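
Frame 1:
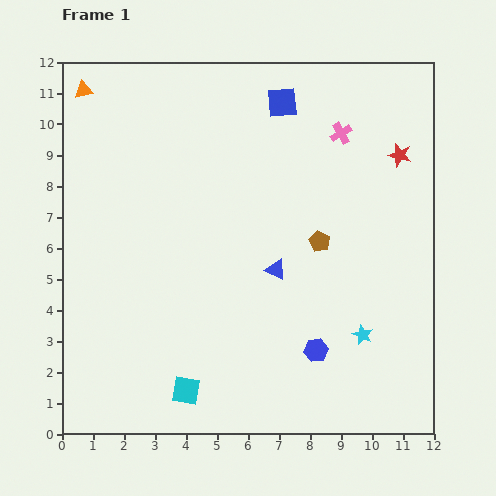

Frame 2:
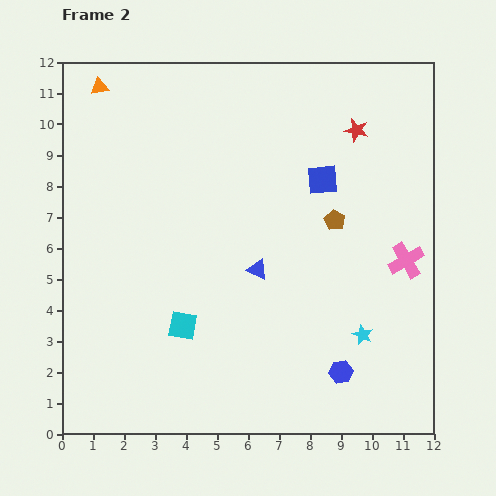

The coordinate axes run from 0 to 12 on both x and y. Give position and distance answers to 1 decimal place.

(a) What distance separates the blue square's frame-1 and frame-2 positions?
2.8

The blue square moved from (7.1, 10.7) to (8.4, 8.2), a distance of √(1.3² + 2.5²) ≈ 2.8.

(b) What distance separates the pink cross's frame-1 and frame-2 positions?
4.6

The pink cross moved from (9.0, 9.7) to (11.1, 5.6), a distance of √(2.1² + 4.1²) ≈ 4.6.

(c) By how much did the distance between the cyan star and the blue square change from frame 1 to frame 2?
-2.7

Distance in frame 1: 7.9. Distance in frame 2: 5.2.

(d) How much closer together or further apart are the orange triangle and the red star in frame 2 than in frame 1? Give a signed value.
-2.0

Distance in frame 1: 10.4. Distance in frame 2: 8.4.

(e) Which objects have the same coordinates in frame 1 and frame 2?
the cyan star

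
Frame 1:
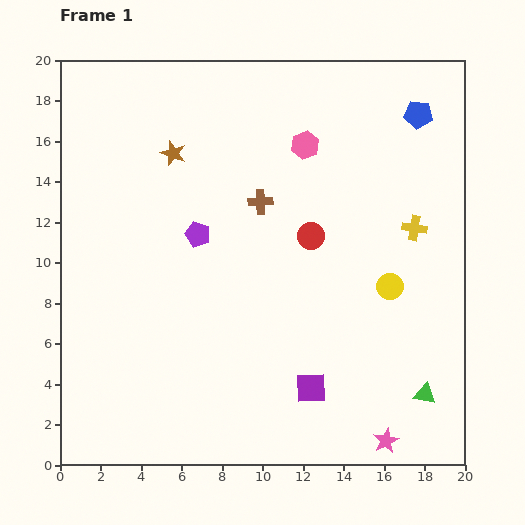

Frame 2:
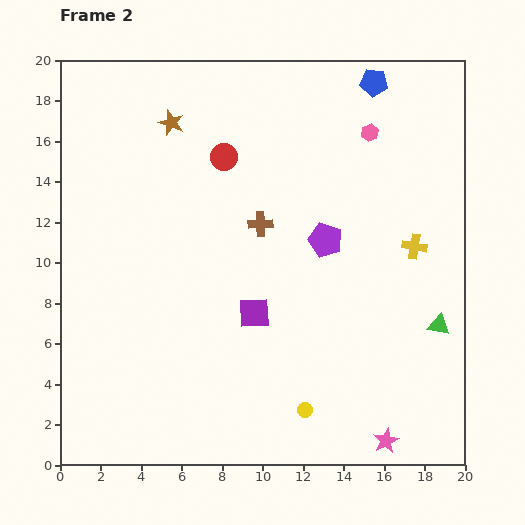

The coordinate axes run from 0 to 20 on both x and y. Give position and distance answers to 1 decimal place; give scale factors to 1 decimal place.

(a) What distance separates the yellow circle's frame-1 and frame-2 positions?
7.4

The yellow circle moved from (16.3, 8.8) to (12.1, 2.7), a distance of √(4.2² + 6.1²) ≈ 7.4.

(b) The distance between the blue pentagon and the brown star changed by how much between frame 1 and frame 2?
-2.0

Distance in frame 1: 12.2. Distance in frame 2: 10.2.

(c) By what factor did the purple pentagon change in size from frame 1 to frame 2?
1.3×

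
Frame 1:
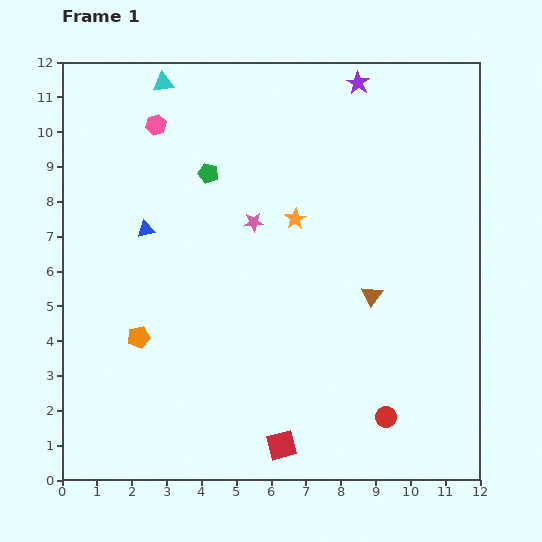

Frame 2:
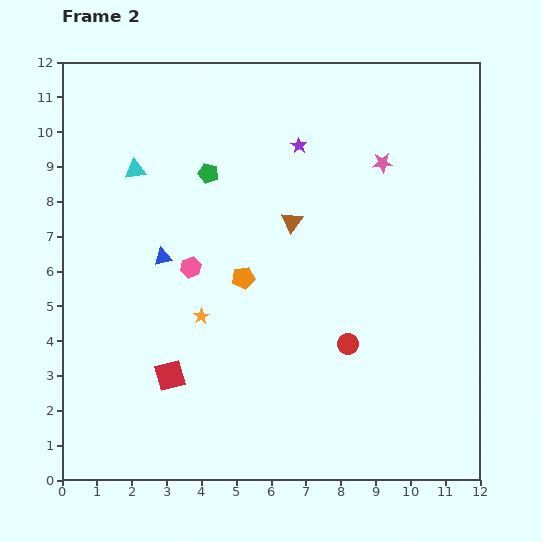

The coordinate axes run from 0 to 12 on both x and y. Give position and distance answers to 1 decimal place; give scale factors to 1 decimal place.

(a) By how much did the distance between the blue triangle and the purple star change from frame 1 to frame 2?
-2.4

Distance in frame 1: 7.4. Distance in frame 2: 5.0.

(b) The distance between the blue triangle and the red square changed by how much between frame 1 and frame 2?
-3.9

Distance in frame 1: 7.3. Distance in frame 2: 3.4.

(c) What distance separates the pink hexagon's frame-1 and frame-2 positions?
4.2

The pink hexagon moved from (2.7, 10.2) to (3.7, 6.1), a distance of √(1.0² + 4.1²) ≈ 4.2.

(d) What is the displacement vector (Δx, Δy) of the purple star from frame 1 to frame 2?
(-1.7, -1.8)

The purple star was at (8.5, 11.4) in frame 1 and (6.8, 9.6) in frame 2.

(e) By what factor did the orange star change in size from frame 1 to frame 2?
0.7×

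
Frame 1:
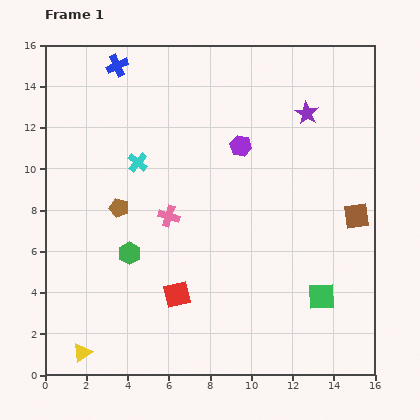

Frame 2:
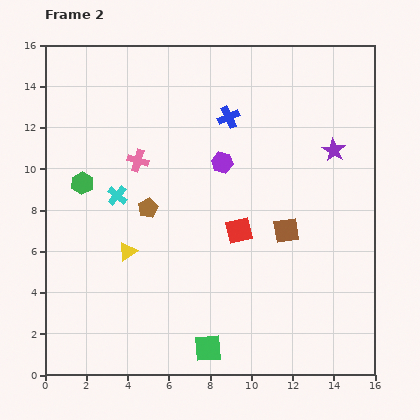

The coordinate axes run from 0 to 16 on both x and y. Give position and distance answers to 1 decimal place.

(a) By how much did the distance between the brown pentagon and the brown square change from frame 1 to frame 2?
-4.7

Distance in frame 1: 11.5. Distance in frame 2: 6.8.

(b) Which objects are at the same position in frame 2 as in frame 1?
none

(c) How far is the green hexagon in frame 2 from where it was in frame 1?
4.1

The green hexagon moved from (4.1, 5.9) to (1.8, 9.3), a distance of √(2.3² + 3.4²) ≈ 4.1.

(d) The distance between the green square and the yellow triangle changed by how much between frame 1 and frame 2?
-5.8

Distance in frame 1: 11.9. Distance in frame 2: 6.1.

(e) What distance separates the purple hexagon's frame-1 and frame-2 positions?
1.2

The purple hexagon moved from (9.5, 11.1) to (8.6, 10.3), a distance of √(0.9² + 0.8²) ≈ 1.2.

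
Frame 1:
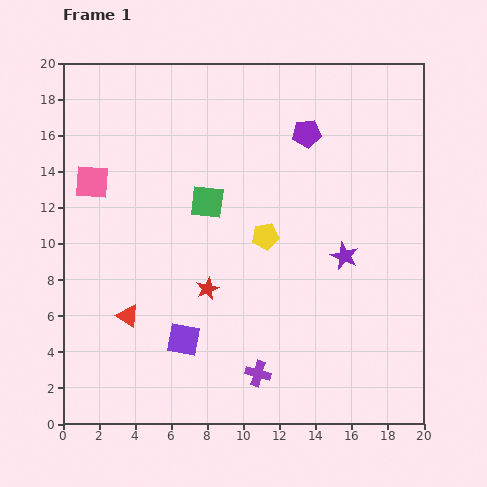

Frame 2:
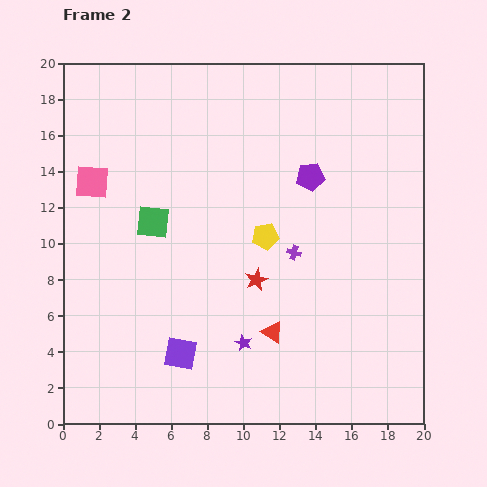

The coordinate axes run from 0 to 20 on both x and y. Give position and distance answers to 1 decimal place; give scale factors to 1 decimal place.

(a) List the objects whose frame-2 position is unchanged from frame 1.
the yellow pentagon, the pink square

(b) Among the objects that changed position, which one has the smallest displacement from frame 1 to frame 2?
the purple square

(moved 0.8)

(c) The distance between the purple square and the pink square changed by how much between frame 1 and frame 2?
+0.6

Distance in frame 1: 10.1. Distance in frame 2: 10.7.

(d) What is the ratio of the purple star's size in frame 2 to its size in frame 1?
0.6×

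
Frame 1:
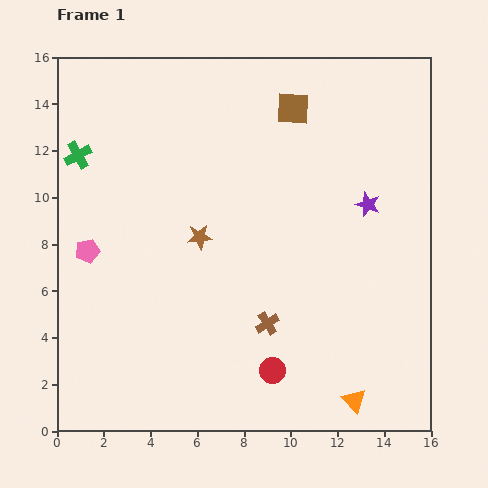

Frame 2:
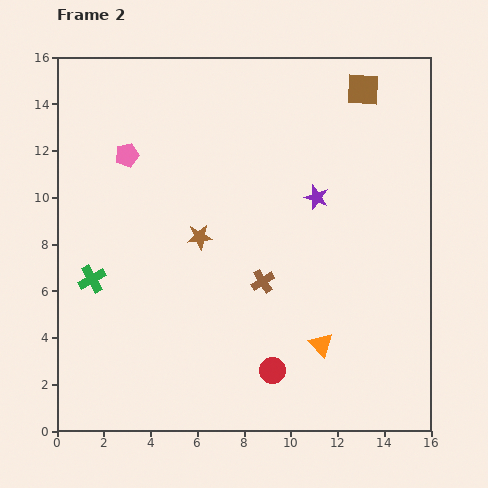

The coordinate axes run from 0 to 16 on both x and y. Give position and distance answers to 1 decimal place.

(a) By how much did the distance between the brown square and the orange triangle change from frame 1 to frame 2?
-1.8

Distance in frame 1: 12.8. Distance in frame 2: 11.0.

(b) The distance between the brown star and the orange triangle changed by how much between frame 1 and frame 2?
-2.7

Distance in frame 1: 9.6. Distance in frame 2: 6.9.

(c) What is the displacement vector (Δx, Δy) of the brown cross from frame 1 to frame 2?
(-0.2, 1.8)

The brown cross was at (9.0, 4.6) in frame 1 and (8.8, 6.4) in frame 2.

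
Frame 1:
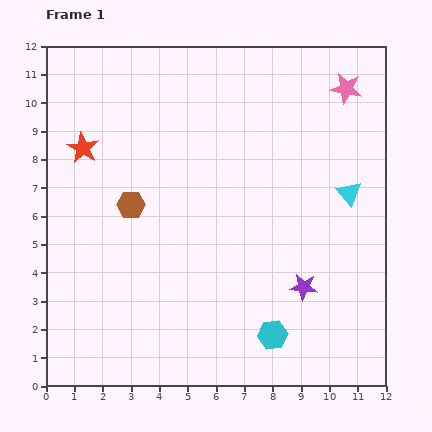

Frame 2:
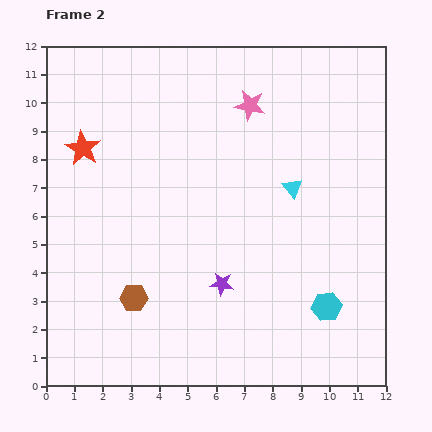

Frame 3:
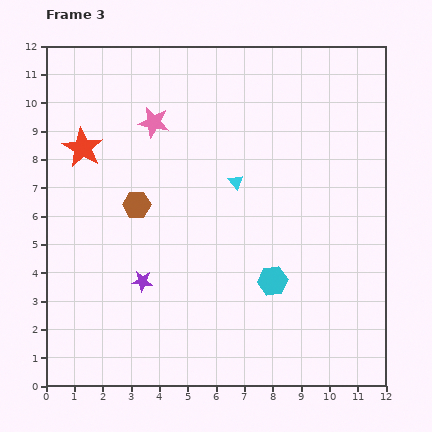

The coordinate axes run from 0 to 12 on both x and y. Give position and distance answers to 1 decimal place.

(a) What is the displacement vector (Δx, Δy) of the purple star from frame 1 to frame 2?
(-2.9, 0.1)

The purple star was at (9.1, 3.5) in frame 1 and (6.2, 3.6) in frame 2.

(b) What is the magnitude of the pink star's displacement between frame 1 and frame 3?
6.9

The pink star moved from (10.6, 10.5) to (3.8, 9.3), a distance of √(6.8² + 1.2²) ≈ 6.9.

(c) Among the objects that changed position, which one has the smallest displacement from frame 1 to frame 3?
the brown hexagon

(moved 0.2)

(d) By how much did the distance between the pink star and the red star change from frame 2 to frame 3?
-3.4

Distance in frame 2: 6.1. Distance in frame 3: 2.7.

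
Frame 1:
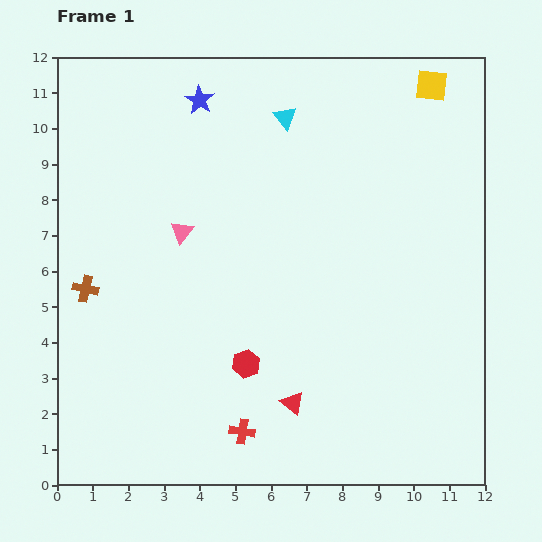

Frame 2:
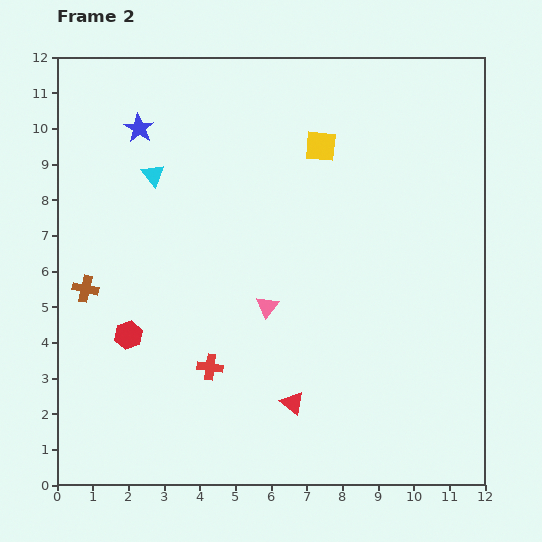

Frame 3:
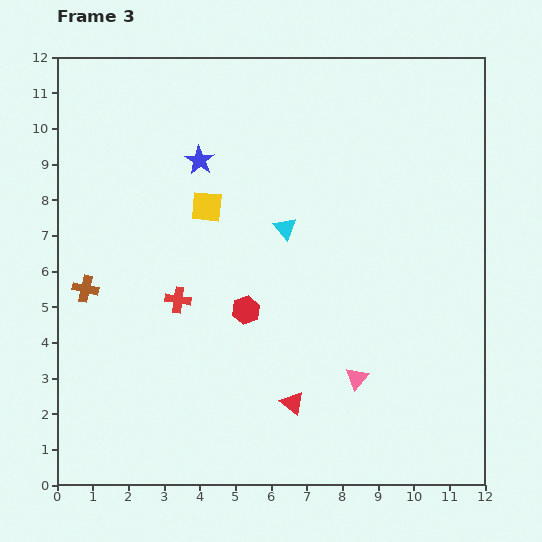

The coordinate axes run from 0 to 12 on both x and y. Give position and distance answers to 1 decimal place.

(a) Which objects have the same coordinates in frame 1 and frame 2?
the brown cross, the red triangle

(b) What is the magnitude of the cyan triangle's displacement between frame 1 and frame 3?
3.1

The cyan triangle moved from (6.4, 10.3) to (6.4, 7.2), a distance of √(0.0² + 3.1²) ≈ 3.1.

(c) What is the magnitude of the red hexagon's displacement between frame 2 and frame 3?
3.4

The red hexagon moved from (2.0, 4.2) to (5.3, 4.9), a distance of √(3.3² + 0.7²) ≈ 3.4.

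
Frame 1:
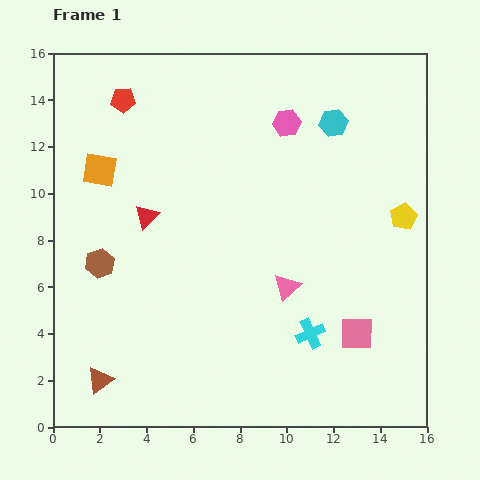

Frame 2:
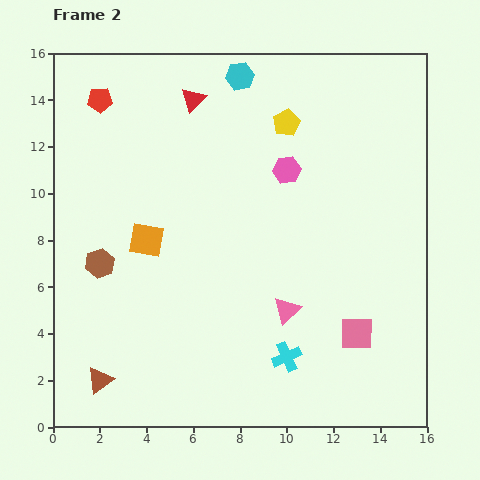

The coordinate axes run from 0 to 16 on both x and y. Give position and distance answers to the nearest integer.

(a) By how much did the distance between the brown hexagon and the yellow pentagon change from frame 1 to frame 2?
-3

Distance in frame 1: 13. Distance in frame 2: 10.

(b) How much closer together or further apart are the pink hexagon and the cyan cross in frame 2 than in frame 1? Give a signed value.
-1

Distance in frame 1: 9. Distance in frame 2: 8.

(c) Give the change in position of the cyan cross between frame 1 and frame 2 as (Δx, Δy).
(-1, -1)

The cyan cross was at (11, 4) in frame 1 and (10, 3) in frame 2.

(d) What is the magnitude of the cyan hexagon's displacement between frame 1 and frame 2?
4

The cyan hexagon moved from (12, 13) to (8, 15), a distance of √(4² + 2²) ≈ 4.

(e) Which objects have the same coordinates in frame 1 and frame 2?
the brown hexagon, the pink square, the brown triangle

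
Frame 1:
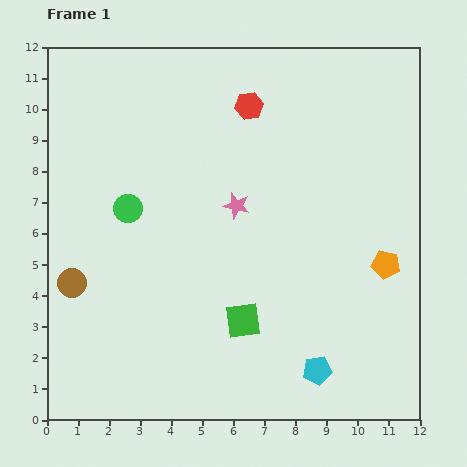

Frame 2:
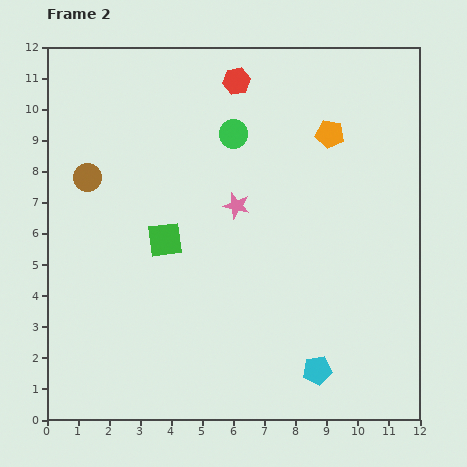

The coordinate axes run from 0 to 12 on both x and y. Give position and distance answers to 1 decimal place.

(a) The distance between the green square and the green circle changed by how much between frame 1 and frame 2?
-1.2

Distance in frame 1: 5.2. Distance in frame 2: 4.0.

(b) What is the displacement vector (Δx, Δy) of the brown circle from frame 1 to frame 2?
(0.5, 3.4)

The brown circle was at (0.8, 4.4) in frame 1 and (1.3, 7.8) in frame 2.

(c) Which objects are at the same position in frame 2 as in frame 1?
the pink star, the cyan pentagon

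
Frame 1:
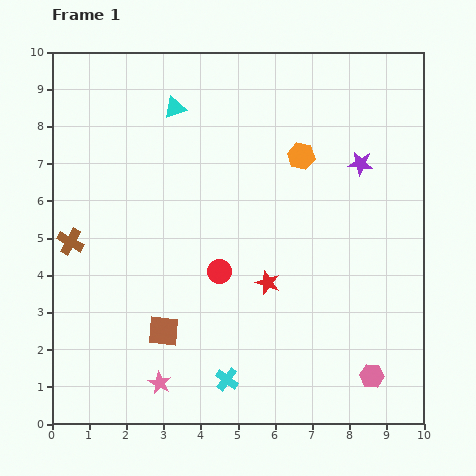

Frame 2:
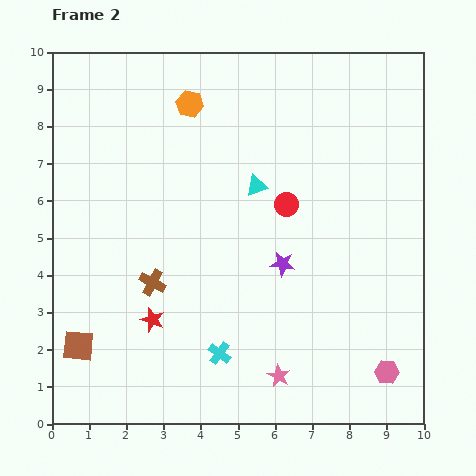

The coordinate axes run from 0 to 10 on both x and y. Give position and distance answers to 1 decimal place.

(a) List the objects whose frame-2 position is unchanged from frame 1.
none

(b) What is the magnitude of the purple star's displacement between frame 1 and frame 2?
3.4

The purple star moved from (8.3, 7.0) to (6.2, 4.3), a distance of √(2.1² + 2.7²) ≈ 3.4.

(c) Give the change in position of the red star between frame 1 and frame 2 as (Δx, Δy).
(-3.1, -1.0)

The red star was at (5.8, 3.8) in frame 1 and (2.7, 2.8) in frame 2.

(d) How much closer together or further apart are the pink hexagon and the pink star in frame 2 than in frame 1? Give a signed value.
-2.8

Distance in frame 1: 5.7. Distance in frame 2: 2.9.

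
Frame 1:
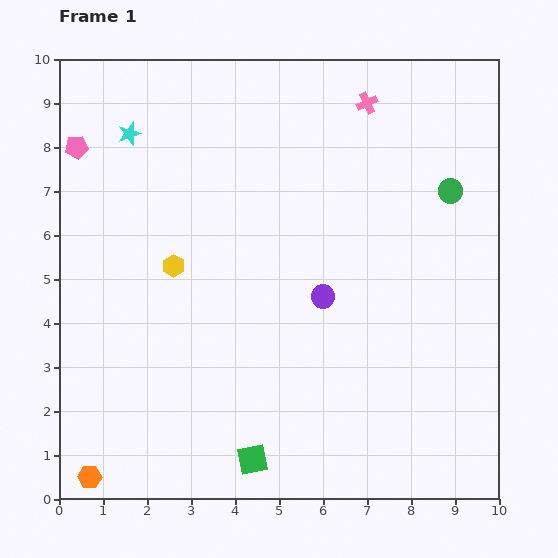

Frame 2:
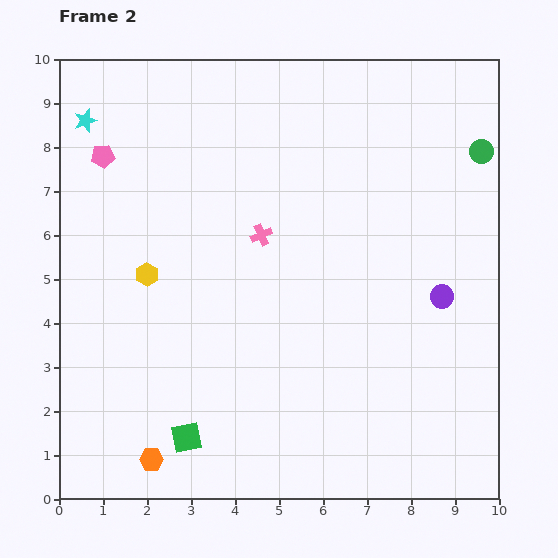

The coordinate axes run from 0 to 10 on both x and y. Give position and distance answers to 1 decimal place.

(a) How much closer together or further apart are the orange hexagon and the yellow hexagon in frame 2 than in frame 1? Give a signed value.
-1.0

Distance in frame 1: 5.2. Distance in frame 2: 4.2.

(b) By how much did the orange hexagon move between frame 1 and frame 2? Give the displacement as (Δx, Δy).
(1.4, 0.4)

The orange hexagon was at (0.7, 0.5) in frame 1 and (2.1, 0.9) in frame 2.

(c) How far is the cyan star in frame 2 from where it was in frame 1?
1.0

The cyan star moved from (1.6, 8.3) to (0.6, 8.6), a distance of √(1.0² + 0.3²) ≈ 1.0.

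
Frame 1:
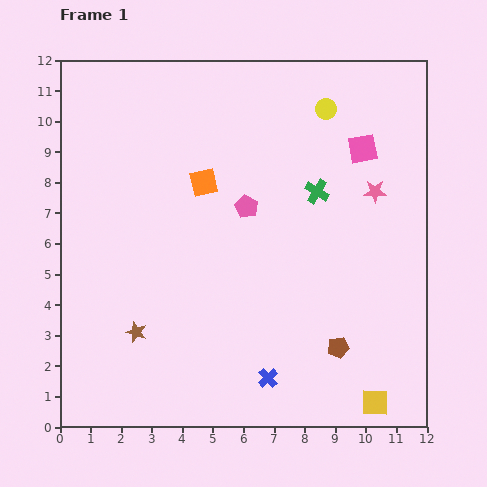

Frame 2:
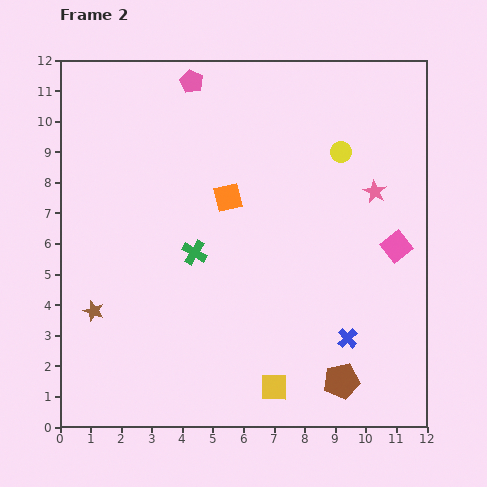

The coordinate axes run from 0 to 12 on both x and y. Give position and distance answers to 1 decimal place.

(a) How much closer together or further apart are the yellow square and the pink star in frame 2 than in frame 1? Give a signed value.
+0.3

Distance in frame 1: 6.9. Distance in frame 2: 7.2.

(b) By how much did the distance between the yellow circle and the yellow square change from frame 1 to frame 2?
-1.7

Distance in frame 1: 9.7. Distance in frame 2: 8.0.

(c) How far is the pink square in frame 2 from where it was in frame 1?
3.4

The pink square moved from (9.9, 9.1) to (11.0, 5.9), a distance of √(1.1² + 3.2²) ≈ 3.4.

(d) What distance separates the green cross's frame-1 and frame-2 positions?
4.5

The green cross moved from (8.4, 7.7) to (4.4, 5.7), a distance of √(4.0² + 2.0²) ≈ 4.5.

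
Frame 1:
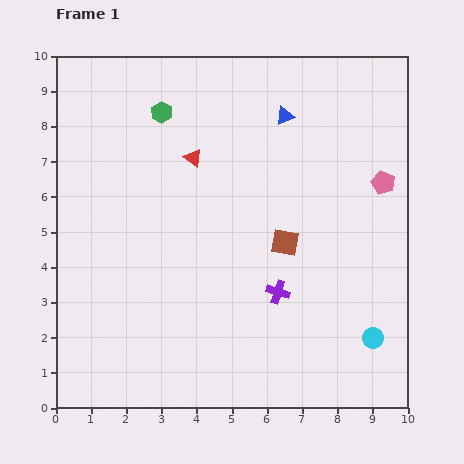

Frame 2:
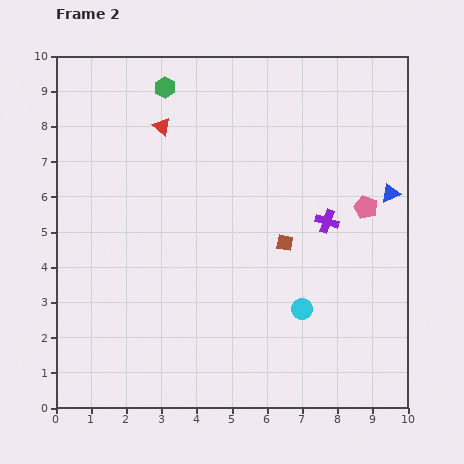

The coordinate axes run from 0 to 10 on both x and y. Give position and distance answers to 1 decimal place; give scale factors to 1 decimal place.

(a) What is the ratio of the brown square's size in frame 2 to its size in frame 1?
0.6×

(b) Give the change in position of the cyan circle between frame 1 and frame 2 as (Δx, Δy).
(-2.0, 0.8)

The cyan circle was at (9.0, 2.0) in frame 1 and (7.0, 2.8) in frame 2.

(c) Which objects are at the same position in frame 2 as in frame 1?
the brown square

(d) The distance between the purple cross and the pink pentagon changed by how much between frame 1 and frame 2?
-3.1

Distance in frame 1: 4.3. Distance in frame 2: 1.2.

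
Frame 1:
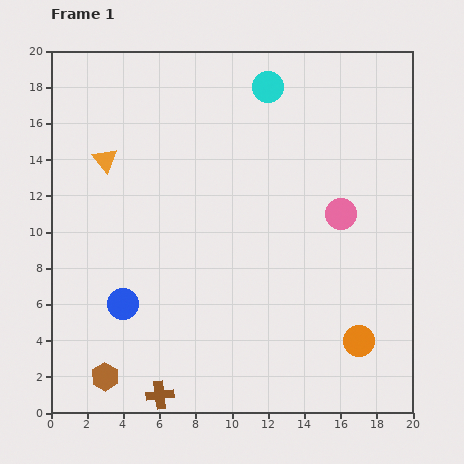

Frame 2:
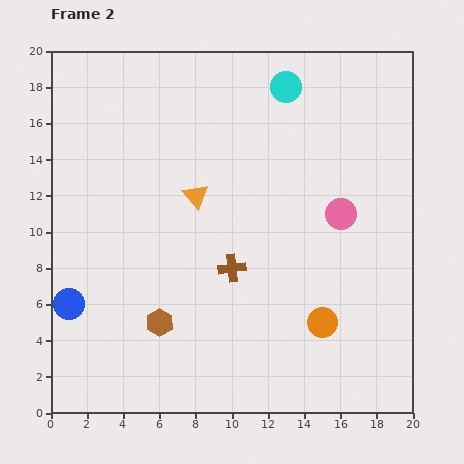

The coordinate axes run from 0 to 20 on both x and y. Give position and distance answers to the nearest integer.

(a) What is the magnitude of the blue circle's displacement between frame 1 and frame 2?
3

The blue circle moved from (4, 6) to (1, 6), a distance of √(3² + 0²) ≈ 3.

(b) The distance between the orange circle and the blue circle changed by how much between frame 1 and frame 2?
+1

Distance in frame 1: 13. Distance in frame 2: 14.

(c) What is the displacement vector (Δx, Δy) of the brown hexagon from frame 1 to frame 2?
(3, 3)

The brown hexagon was at (3, 2) in frame 1 and (6, 5) in frame 2.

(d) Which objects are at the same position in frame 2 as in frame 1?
the pink circle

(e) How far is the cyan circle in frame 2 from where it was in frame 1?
1

The cyan circle moved from (12, 18) to (13, 18), a distance of √(1² + 0²) ≈ 1.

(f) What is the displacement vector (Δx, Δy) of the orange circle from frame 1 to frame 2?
(-2, 1)

The orange circle was at (17, 4) in frame 1 and (15, 5) in frame 2.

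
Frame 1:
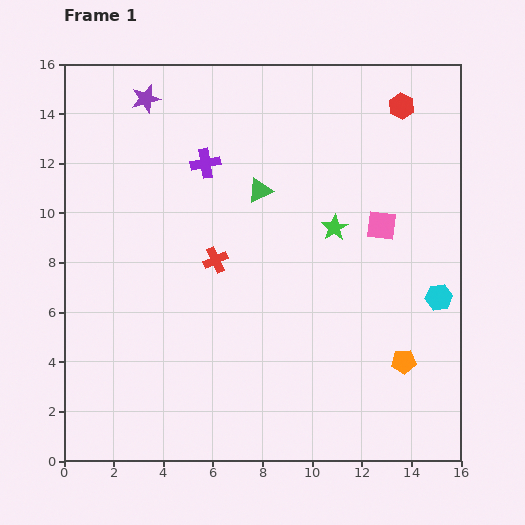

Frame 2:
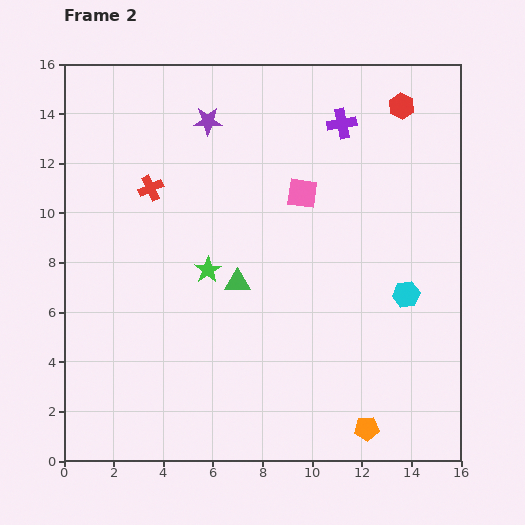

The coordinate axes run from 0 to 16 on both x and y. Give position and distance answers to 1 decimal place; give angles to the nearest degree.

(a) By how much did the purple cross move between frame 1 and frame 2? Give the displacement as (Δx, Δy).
(5.5, 1.6)

The purple cross was at (5.7, 12.0) in frame 1 and (11.2, 13.6) in frame 2.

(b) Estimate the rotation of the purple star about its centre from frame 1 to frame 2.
15° clockwise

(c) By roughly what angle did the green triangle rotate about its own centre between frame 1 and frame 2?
26° clockwise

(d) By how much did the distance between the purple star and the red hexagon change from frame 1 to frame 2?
-2.5

Distance in frame 1: 10.3. Distance in frame 2: 7.8.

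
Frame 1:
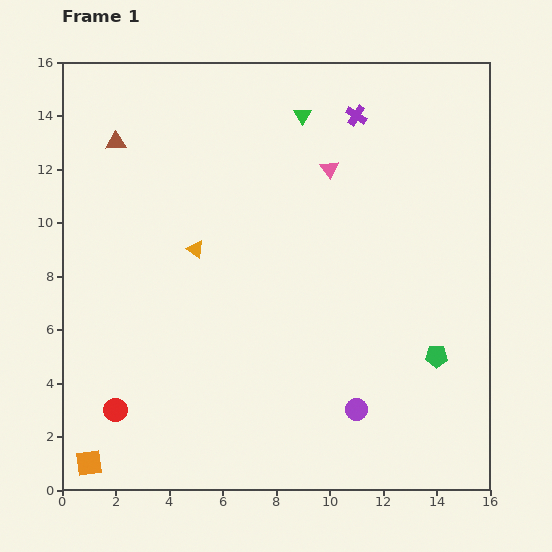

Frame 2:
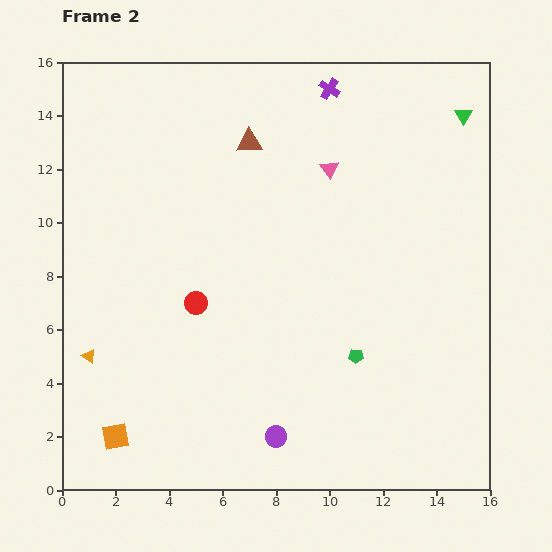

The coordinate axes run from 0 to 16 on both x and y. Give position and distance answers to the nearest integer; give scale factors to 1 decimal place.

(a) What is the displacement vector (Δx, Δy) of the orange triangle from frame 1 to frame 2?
(-4, -4)

The orange triangle was at (5, 9) in frame 1 and (1, 5) in frame 2.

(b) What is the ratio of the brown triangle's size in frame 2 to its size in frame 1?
1.3×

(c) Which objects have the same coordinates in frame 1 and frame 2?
the pink triangle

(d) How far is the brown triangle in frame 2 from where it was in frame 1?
5

The brown triangle moved from (2, 13) to (7, 13), a distance of √(5² + 0²) ≈ 5.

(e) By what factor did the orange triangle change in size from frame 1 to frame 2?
0.8×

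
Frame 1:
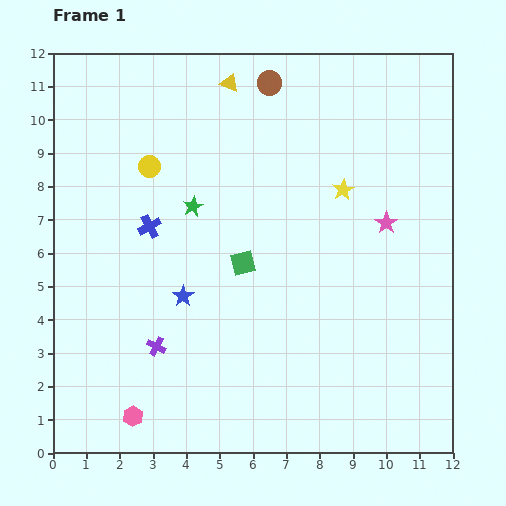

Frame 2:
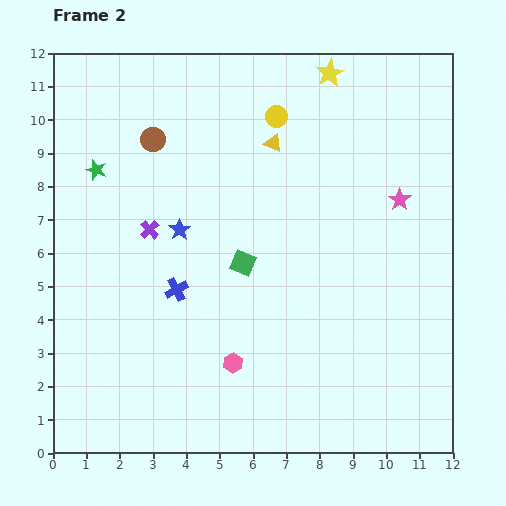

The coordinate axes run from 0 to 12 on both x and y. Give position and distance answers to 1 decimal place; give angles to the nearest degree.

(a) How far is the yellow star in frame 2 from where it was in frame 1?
3.5

The yellow star moved from (8.7, 7.9) to (8.3, 11.4), a distance of √(0.4² + 3.5²) ≈ 3.5.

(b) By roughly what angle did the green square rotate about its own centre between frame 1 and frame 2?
35° clockwise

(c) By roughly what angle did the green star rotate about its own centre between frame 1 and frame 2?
28° counter-clockwise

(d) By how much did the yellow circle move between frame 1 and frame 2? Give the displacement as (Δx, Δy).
(3.8, 1.5)

The yellow circle was at (2.9, 8.6) in frame 1 and (6.7, 10.1) in frame 2.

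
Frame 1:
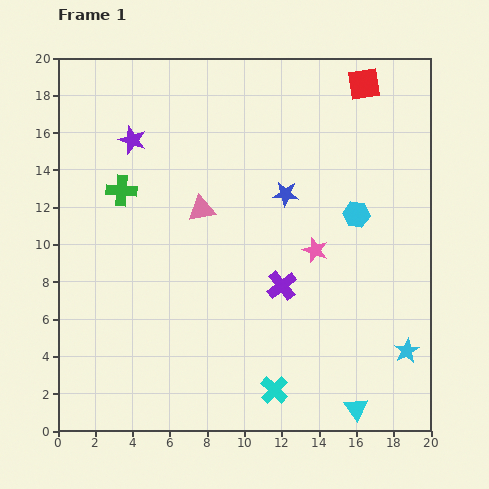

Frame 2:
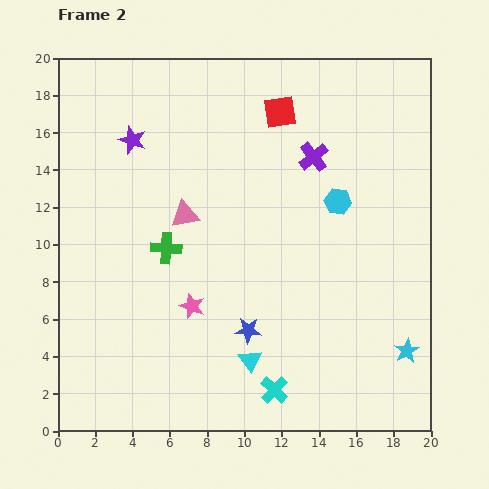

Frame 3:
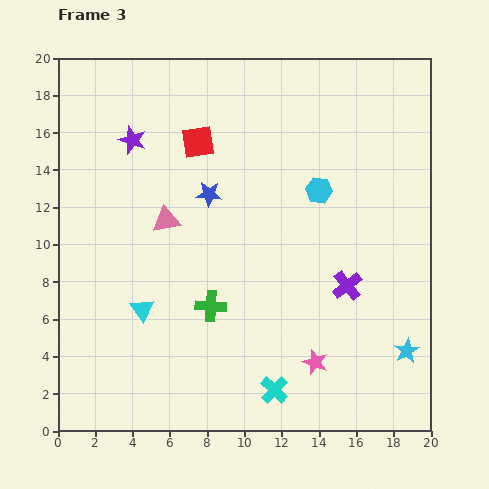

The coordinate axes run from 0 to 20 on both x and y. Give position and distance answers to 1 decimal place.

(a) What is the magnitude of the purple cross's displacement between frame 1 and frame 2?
7.1

The purple cross moved from (12.0, 7.8) to (13.7, 14.7), a distance of √(1.7² + 6.9²) ≈ 7.1.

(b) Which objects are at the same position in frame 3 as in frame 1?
the purple star, the cyan cross, the cyan star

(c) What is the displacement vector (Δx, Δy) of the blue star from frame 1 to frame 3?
(-4.1, 0.0)

The blue star was at (12.2, 12.7) in frame 1 and (8.1, 12.7) in frame 3.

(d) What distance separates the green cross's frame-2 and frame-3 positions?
3.9

The green cross moved from (5.8, 9.8) to (8.2, 6.7), a distance of √(2.4² + 3.1²) ≈ 3.9.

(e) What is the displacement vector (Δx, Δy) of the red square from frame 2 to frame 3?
(-4.4, -1.6)

The red square was at (11.9, 17.1) in frame 2 and (7.5, 15.5) in frame 3.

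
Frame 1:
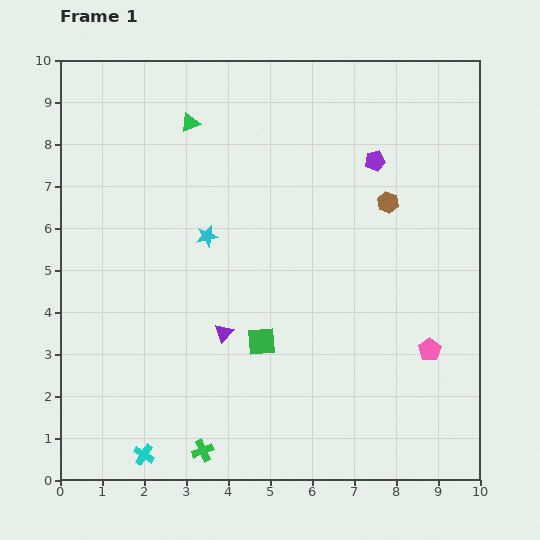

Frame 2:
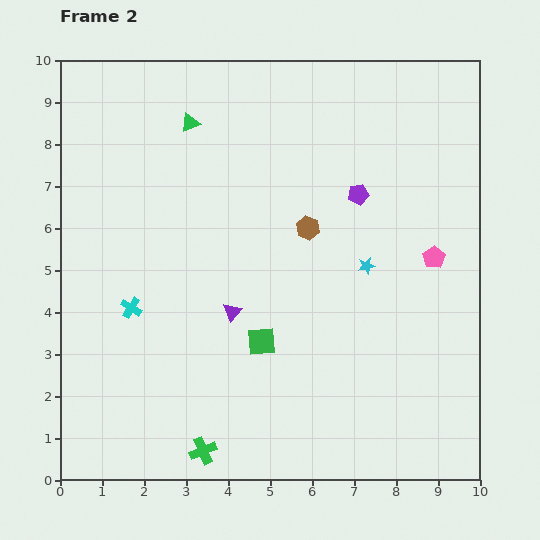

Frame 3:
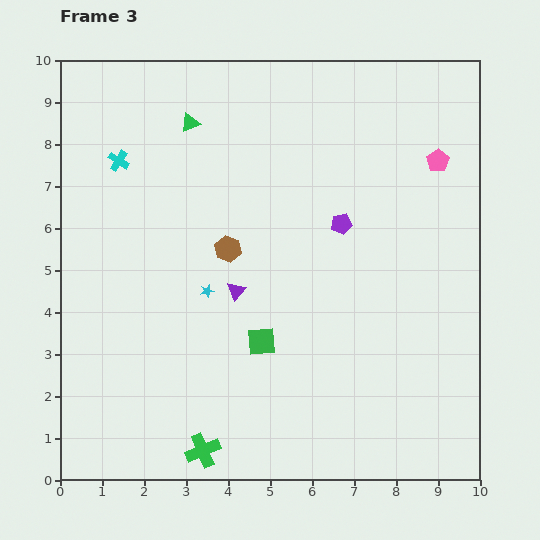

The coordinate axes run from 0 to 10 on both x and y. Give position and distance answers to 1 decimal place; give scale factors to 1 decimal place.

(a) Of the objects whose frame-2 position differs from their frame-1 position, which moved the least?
the purple triangle

(moved 0.5)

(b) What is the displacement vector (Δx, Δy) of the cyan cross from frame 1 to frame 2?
(-0.3, 3.5)

The cyan cross was at (2.0, 0.6) in frame 1 and (1.7, 4.1) in frame 2.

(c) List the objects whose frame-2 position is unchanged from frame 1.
the green square, the green cross, the green triangle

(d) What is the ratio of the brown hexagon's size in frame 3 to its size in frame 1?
1.3×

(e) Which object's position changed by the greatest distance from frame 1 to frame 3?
the cyan cross

(moved 7.0; next 4.5)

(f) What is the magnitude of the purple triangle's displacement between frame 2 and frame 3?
0.5

The purple triangle moved from (4.1, 4.0) to (4.2, 4.5), a distance of √(0.1² + 0.5²) ≈ 0.5.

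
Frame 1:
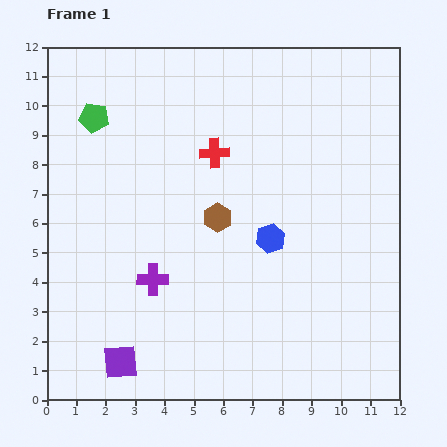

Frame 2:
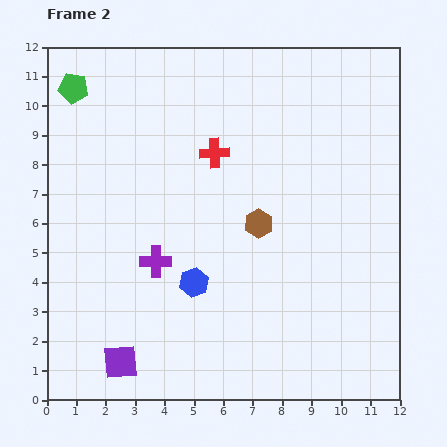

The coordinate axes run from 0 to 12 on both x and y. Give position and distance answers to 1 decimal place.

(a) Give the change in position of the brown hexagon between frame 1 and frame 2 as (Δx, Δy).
(1.4, -0.2)

The brown hexagon was at (5.8, 6.2) in frame 1 and (7.2, 6.0) in frame 2.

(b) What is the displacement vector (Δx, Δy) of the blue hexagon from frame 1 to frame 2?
(-2.6, -1.5)

The blue hexagon was at (7.6, 5.5) in frame 1 and (5.0, 4.0) in frame 2.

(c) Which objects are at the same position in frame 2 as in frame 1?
the red cross, the purple square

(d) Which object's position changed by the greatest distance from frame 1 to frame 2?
the blue hexagon

(moved 3.0; next 1.4)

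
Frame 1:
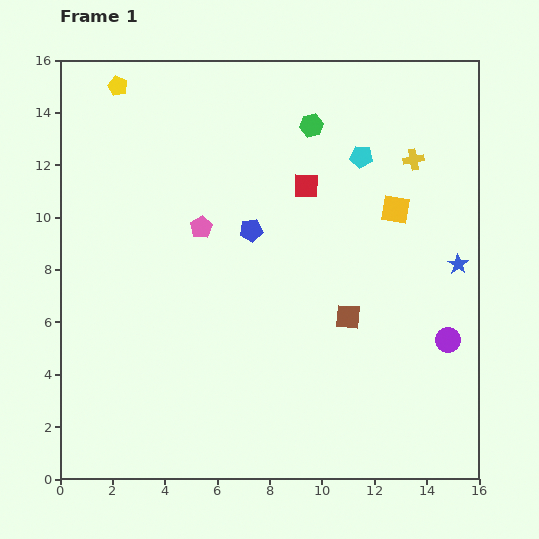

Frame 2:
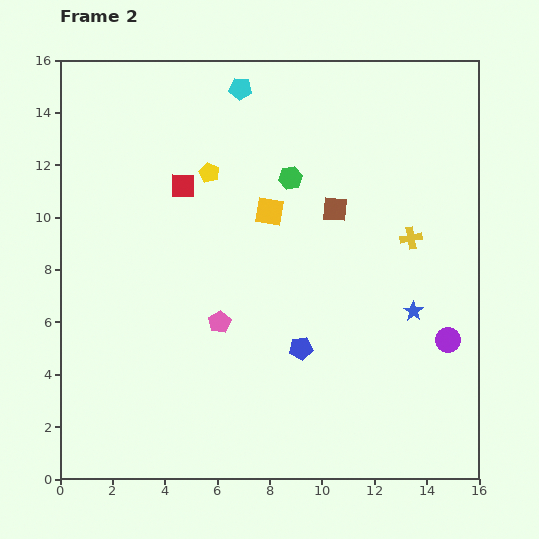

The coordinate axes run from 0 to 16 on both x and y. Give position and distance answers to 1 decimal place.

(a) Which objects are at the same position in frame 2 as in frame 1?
the purple circle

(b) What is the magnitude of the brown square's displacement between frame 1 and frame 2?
4.1

The brown square moved from (11.0, 6.2) to (10.5, 10.3), a distance of √(0.5² + 4.1²) ≈ 4.1.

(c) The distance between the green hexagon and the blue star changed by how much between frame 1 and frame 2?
-0.8

Distance in frame 1: 7.7. Distance in frame 2: 6.9.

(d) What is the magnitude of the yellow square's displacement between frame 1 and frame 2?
4.8

The yellow square moved from (12.8, 10.3) to (8.0, 10.2), a distance of √(4.8² + 0.1²) ≈ 4.8.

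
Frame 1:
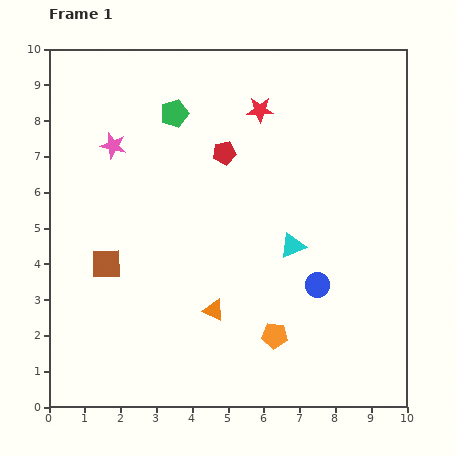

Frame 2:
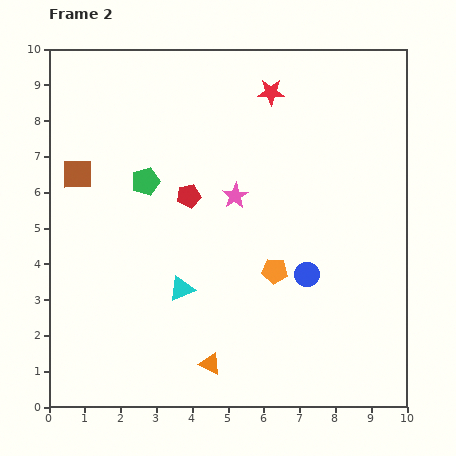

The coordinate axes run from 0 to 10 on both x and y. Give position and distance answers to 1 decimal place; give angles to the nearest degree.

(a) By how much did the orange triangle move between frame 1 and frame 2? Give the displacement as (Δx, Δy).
(-0.1, -1.5)

The orange triangle was at (4.6, 2.7) in frame 1 and (4.5, 1.2) in frame 2.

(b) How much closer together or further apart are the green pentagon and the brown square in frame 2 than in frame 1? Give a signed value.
-2.7

Distance in frame 1: 4.6. Distance in frame 2: 1.9.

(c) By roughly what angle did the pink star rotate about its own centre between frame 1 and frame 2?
26° clockwise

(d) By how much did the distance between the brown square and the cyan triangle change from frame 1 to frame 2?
-0.9

Distance in frame 1: 5.2. Distance in frame 2: 4.3.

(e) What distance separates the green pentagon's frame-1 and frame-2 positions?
2.1

The green pentagon moved from (3.5, 8.2) to (2.7, 6.3), a distance of √(0.8² + 1.9²) ≈ 2.1.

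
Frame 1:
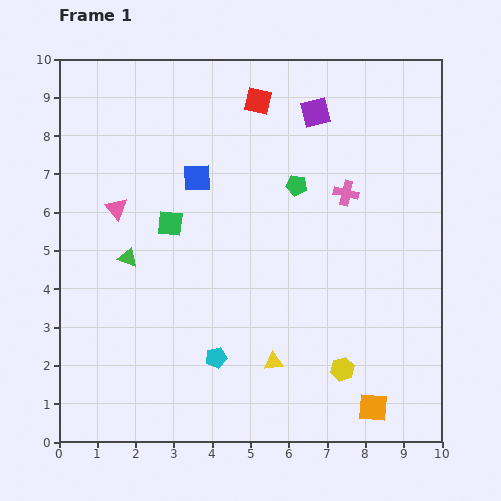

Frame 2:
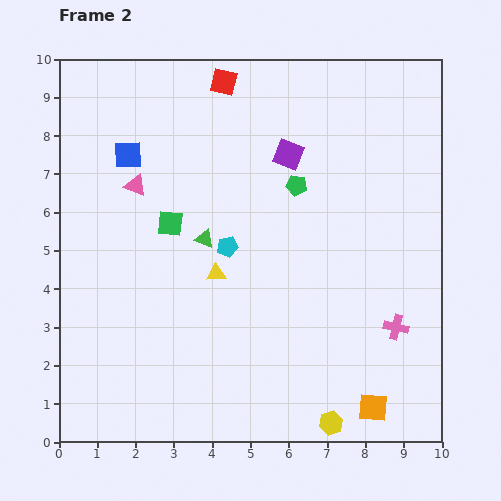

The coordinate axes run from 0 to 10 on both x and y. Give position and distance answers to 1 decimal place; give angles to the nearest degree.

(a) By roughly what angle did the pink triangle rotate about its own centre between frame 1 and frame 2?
28° counter-clockwise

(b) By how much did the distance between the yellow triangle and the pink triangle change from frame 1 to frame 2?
-2.6

Distance in frame 1: 5.7. Distance in frame 2: 3.1.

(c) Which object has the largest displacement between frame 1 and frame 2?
the pink cross

(moved 3.7; next 2.9)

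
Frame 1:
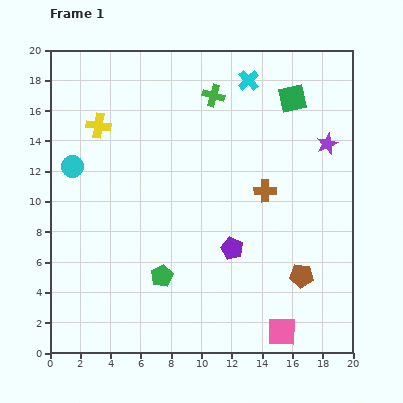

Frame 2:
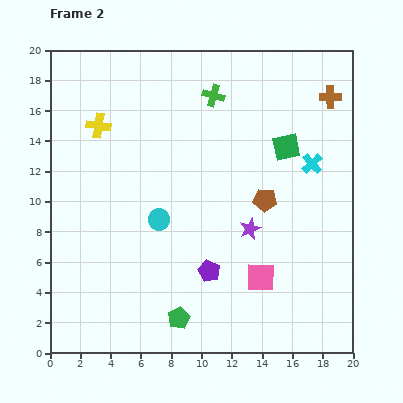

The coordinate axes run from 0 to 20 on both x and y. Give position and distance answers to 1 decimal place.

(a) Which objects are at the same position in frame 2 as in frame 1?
the yellow cross, the green cross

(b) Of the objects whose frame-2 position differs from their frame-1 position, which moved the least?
the purple pentagon

(moved 2.1)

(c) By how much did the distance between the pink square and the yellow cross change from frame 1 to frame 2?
-3.6

Distance in frame 1: 18.2. Distance in frame 2: 14.6.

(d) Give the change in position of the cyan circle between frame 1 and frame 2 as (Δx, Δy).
(5.7, -3.5)

The cyan circle was at (1.5, 12.3) in frame 1 and (7.2, 8.8) in frame 2.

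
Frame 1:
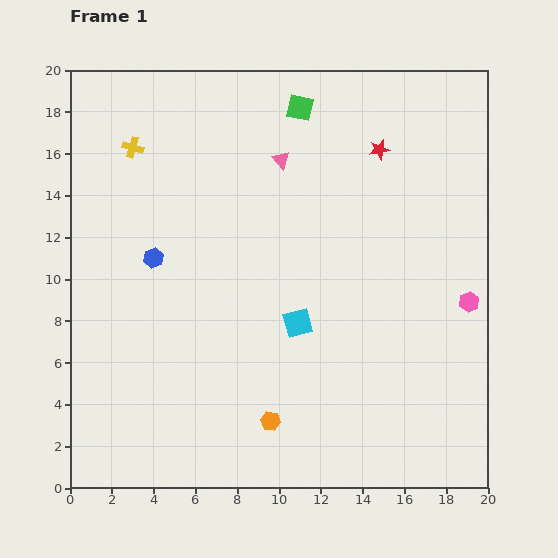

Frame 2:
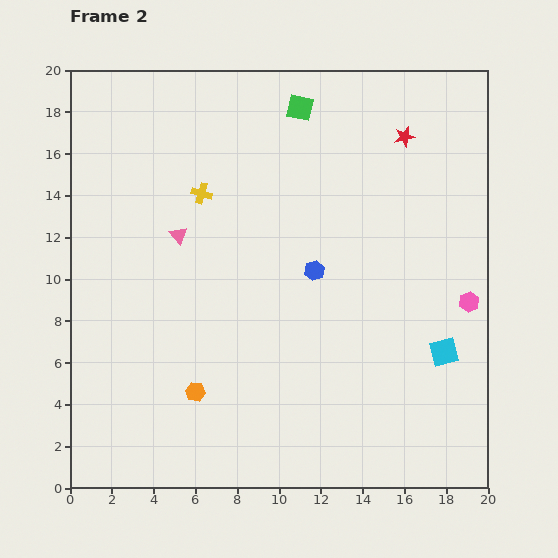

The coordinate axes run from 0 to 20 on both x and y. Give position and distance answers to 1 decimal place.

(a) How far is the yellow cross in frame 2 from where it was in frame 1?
4.0

The yellow cross moved from (3.0, 16.3) to (6.3, 14.1), a distance of √(3.3² + 2.2²) ≈ 4.0.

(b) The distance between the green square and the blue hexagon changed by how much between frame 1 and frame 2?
-2.2

Distance in frame 1: 10.0. Distance in frame 2: 7.8.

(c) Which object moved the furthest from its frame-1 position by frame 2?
the blue hexagon

(moved 7.7; next 7.1)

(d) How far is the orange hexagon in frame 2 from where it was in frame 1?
3.9

The orange hexagon moved from (9.6, 3.2) to (6.0, 4.6), a distance of √(3.6² + 1.4²) ≈ 3.9.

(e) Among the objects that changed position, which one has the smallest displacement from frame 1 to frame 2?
the red star

(moved 1.3)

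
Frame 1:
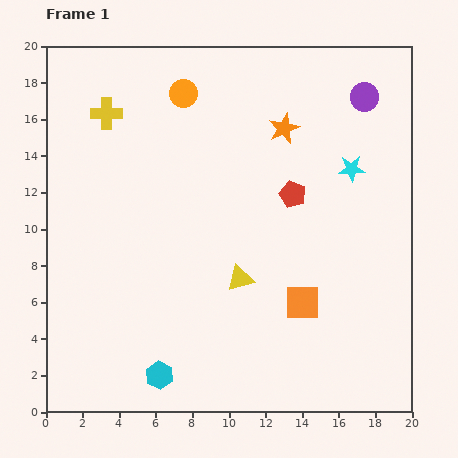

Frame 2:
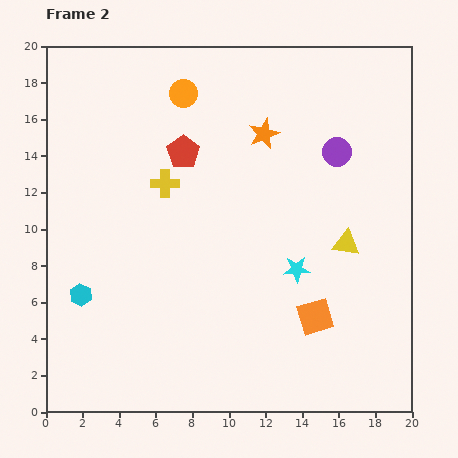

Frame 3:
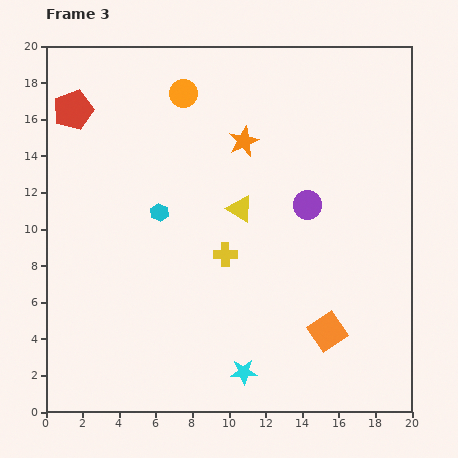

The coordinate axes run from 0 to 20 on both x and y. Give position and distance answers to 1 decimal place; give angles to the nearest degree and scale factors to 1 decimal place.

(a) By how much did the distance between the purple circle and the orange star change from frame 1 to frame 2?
-0.6

Distance in frame 1: 4.7. Distance in frame 2: 4.1.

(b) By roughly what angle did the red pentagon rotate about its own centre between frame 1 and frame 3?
30° clockwise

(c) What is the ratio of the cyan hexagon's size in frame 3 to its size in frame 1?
0.6×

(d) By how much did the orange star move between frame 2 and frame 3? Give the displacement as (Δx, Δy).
(-1.1, -0.4)

The orange star was at (11.9, 15.2) in frame 2 and (10.8, 14.8) in frame 3.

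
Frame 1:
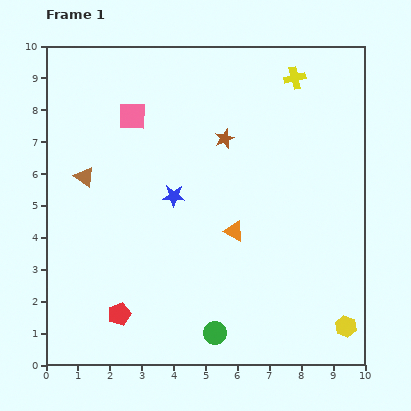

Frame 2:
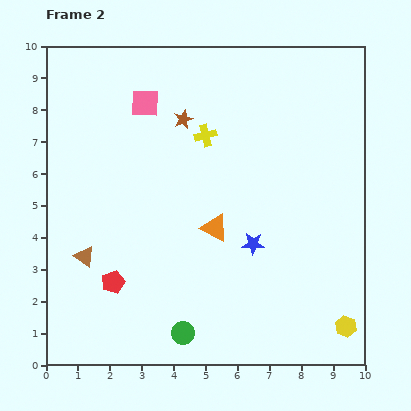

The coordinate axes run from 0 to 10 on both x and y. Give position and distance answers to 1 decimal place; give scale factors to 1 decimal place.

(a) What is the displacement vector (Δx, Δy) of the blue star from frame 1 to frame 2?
(2.5, -1.5)

The blue star was at (4.0, 5.3) in frame 1 and (6.5, 3.8) in frame 2.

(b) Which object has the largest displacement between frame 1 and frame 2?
the yellow cross

(moved 3.3; next 2.9)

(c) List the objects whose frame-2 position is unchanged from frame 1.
the yellow hexagon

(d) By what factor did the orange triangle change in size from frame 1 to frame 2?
1.4×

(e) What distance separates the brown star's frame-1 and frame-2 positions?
1.4

The brown star moved from (5.6, 7.1) to (4.3, 7.7), a distance of √(1.3² + 0.6²) ≈ 1.4.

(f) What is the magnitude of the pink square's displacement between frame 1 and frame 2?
0.6

The pink square moved from (2.7, 7.8) to (3.1, 8.2), a distance of √(0.4² + 0.4²) ≈ 0.6.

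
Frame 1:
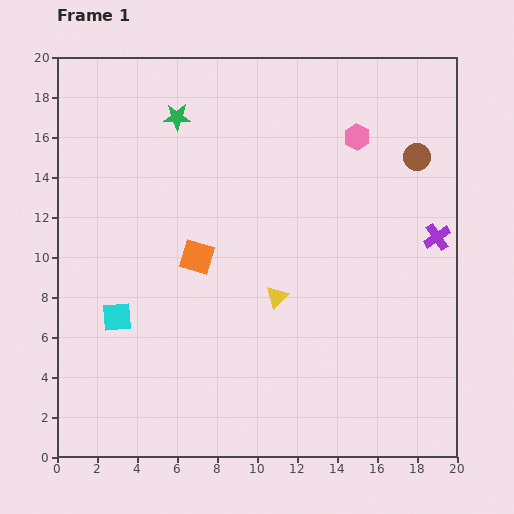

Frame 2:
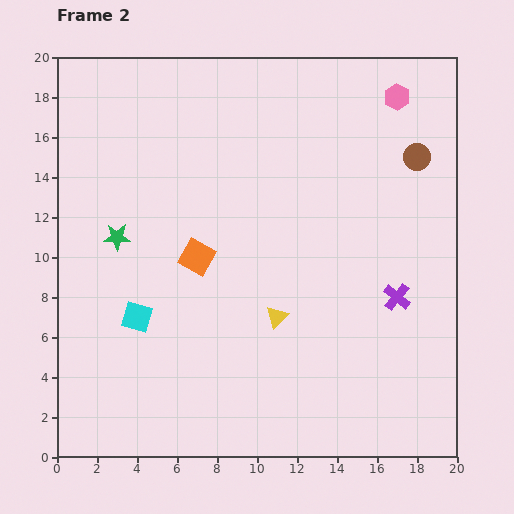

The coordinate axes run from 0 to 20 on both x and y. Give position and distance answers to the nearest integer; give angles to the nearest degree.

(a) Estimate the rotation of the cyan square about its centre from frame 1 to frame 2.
18° clockwise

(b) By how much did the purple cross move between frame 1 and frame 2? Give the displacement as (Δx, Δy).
(-2, -3)

The purple cross was at (19, 11) in frame 1 and (17, 8) in frame 2.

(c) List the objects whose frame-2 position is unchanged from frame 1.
the orange square, the brown circle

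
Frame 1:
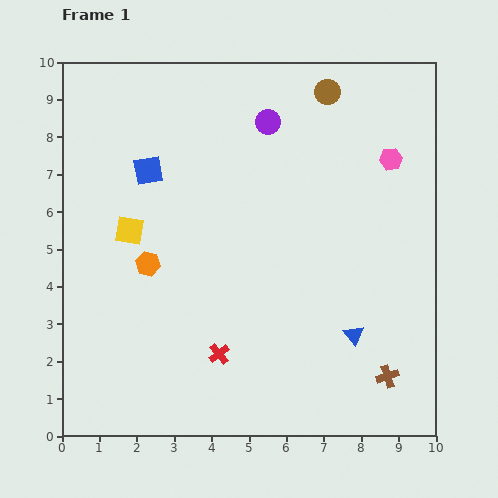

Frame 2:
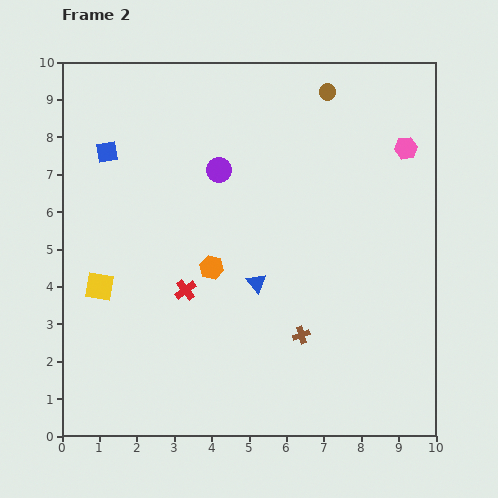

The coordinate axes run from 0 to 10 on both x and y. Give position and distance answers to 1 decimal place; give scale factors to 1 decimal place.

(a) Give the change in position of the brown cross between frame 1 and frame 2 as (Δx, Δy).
(-2.3, 1.1)

The brown cross was at (8.7, 1.6) in frame 1 and (6.4, 2.7) in frame 2.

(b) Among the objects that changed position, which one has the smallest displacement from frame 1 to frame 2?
the pink hexagon

(moved 0.5)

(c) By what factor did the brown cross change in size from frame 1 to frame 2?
0.8×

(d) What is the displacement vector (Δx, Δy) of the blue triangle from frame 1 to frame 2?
(-2.6, 1.4)

The blue triangle was at (7.8, 2.7) in frame 1 and (5.2, 4.1) in frame 2.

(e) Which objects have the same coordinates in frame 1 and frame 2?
the brown circle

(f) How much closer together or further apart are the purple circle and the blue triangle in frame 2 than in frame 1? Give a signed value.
-2.9

Distance in frame 1: 6.1. Distance in frame 2: 3.2.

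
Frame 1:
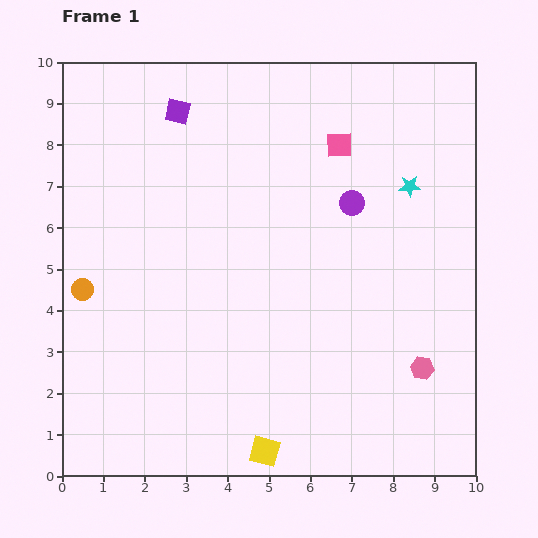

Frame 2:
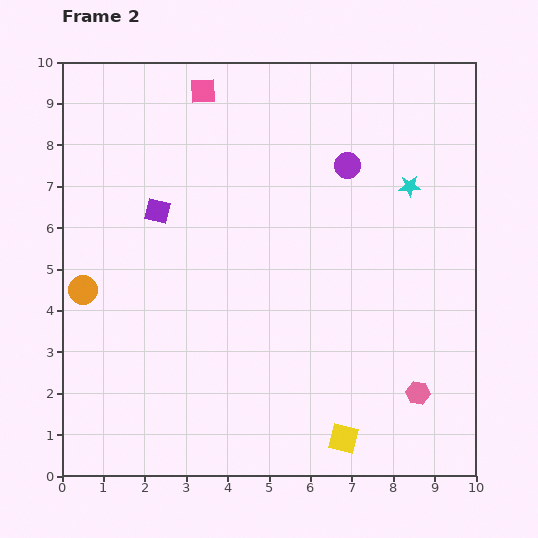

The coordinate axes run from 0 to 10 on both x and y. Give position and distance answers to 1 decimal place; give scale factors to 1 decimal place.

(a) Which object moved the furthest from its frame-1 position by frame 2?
the pink square

(moved 3.5; next 2.5)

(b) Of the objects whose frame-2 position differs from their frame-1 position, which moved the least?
the pink hexagon

(moved 0.6)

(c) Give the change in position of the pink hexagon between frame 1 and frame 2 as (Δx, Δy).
(-0.1, -0.6)

The pink hexagon was at (8.7, 2.6) in frame 1 and (8.6, 2.0) in frame 2.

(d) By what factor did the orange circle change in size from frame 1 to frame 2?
1.3×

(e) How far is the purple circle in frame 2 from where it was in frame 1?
0.9

The purple circle moved from (7.0, 6.6) to (6.9, 7.5), a distance of √(0.1² + 0.9²) ≈ 0.9.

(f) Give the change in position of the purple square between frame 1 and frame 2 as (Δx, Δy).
(-0.5, -2.4)

The purple square was at (2.8, 8.8) in frame 1 and (2.3, 6.4) in frame 2.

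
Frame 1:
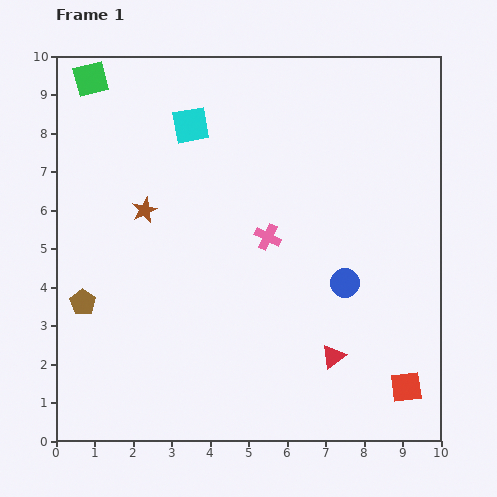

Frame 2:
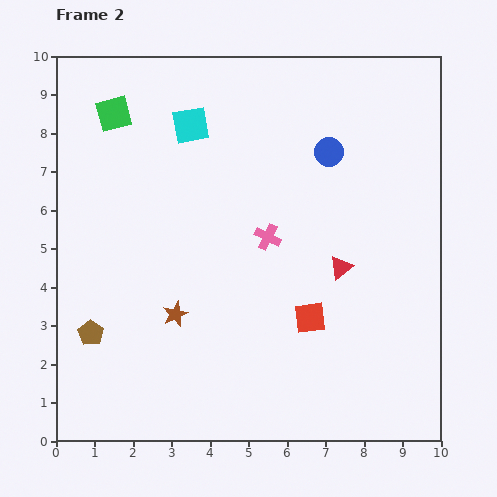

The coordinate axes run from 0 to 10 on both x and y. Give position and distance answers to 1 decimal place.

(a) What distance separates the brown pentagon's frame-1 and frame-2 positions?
0.8

The brown pentagon moved from (0.7, 3.6) to (0.9, 2.8), a distance of √(0.2² + 0.8²) ≈ 0.8.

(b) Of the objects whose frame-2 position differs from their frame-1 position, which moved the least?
the brown pentagon

(moved 0.8)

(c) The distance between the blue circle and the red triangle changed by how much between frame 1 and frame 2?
+1.1

Distance in frame 1: 1.9. Distance in frame 2: 3.0.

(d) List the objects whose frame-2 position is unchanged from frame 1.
the cyan square, the pink cross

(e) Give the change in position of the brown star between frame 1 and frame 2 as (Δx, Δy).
(0.8, -2.7)

The brown star was at (2.3, 6.0) in frame 1 and (3.1, 3.3) in frame 2.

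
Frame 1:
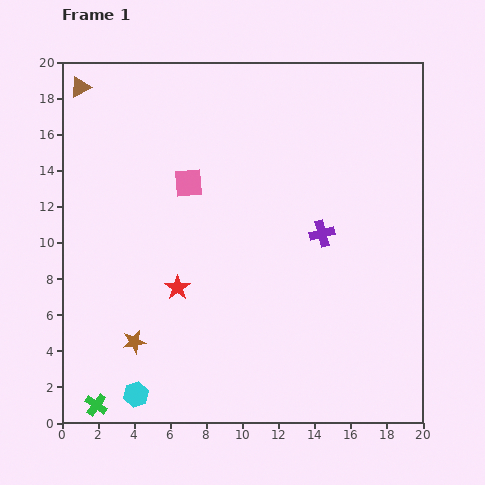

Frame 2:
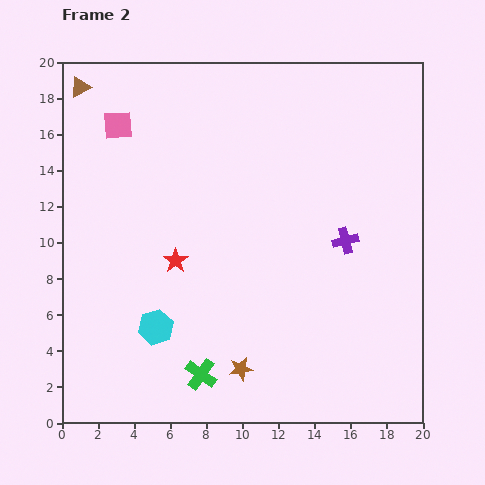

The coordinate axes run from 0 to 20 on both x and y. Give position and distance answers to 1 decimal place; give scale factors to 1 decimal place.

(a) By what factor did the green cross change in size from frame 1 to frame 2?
1.4×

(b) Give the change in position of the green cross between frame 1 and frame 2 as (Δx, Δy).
(5.8, 1.7)

The green cross was at (1.9, 1.0) in frame 1 and (7.7, 2.7) in frame 2.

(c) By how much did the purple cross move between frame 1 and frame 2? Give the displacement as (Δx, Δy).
(1.3, -0.4)

The purple cross was at (14.4, 10.5) in frame 1 and (15.7, 10.1) in frame 2.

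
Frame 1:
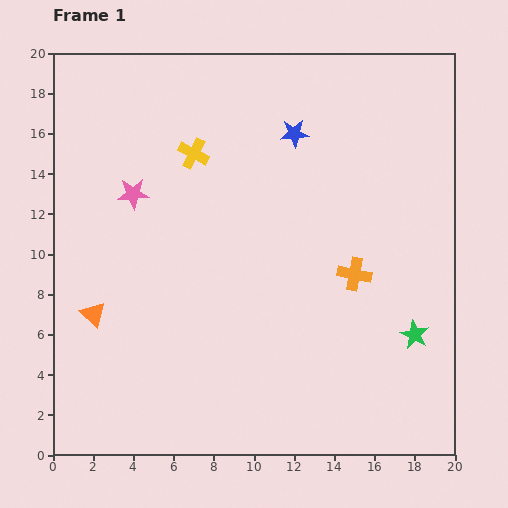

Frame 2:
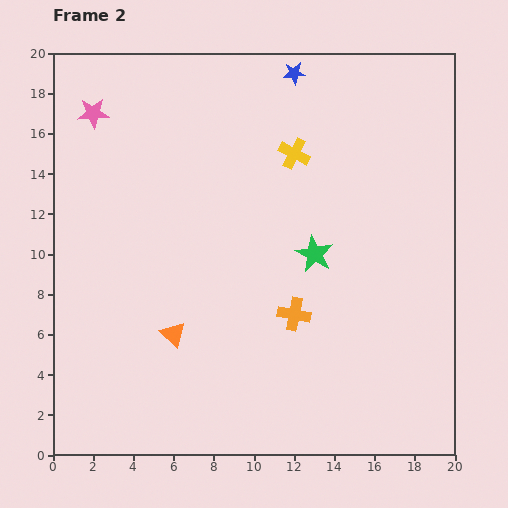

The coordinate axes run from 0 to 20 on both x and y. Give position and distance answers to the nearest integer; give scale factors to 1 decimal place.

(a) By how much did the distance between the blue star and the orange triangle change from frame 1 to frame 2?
+1

Distance in frame 1: 13. Distance in frame 2: 14.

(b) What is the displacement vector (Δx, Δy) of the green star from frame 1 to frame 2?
(-5, 4)

The green star was at (18, 6) in frame 1 and (13, 10) in frame 2.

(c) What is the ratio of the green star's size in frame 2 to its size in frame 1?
1.3×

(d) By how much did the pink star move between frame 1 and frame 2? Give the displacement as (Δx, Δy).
(-2, 4)

The pink star was at (4, 13) in frame 1 and (2, 17) in frame 2.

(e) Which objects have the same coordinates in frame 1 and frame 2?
none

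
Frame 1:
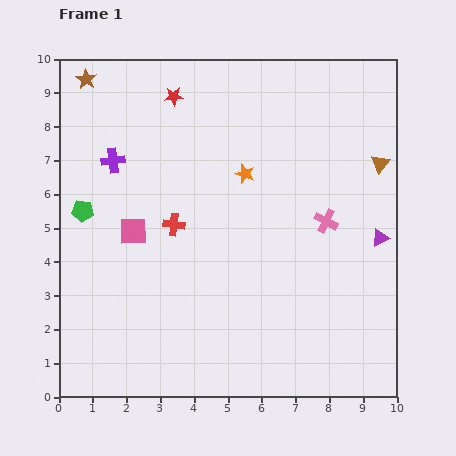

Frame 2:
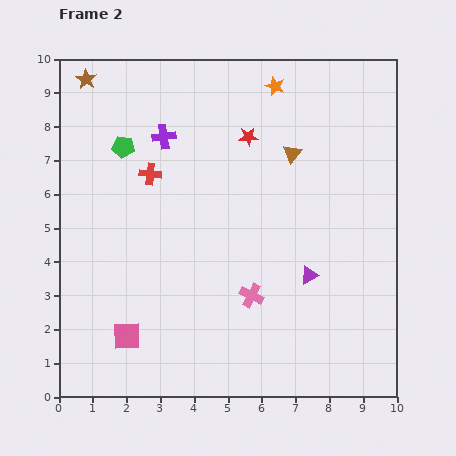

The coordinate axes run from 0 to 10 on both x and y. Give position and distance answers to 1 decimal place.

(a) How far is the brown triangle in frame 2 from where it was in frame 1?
2.6

The brown triangle moved from (9.5, 6.9) to (6.9, 7.2), a distance of √(2.6² + 0.3²) ≈ 2.6.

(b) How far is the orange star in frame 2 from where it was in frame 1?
2.8

The orange star moved from (5.5, 6.6) to (6.4, 9.2), a distance of √(0.9² + 2.6²) ≈ 2.8.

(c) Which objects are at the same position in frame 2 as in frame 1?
the brown star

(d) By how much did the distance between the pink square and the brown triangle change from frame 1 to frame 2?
-0.3

Distance in frame 1: 7.6. Distance in frame 2: 7.3.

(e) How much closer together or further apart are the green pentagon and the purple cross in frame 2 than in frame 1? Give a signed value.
-0.5

Distance in frame 1: 1.7. Distance in frame 2: 1.2.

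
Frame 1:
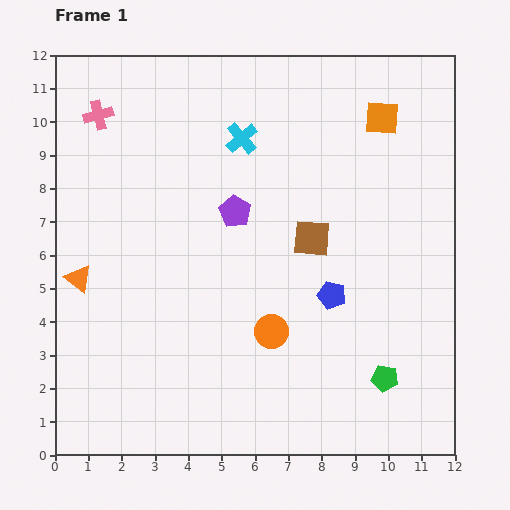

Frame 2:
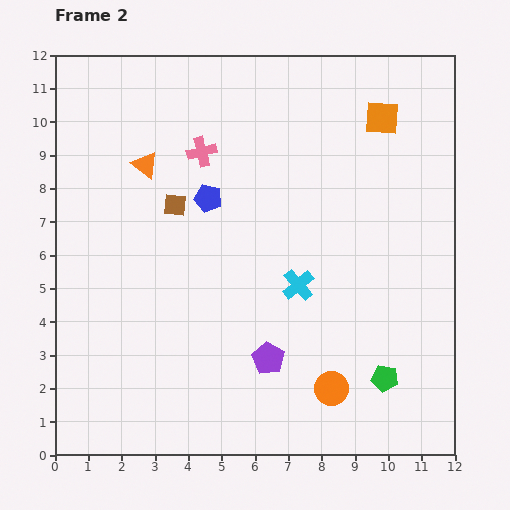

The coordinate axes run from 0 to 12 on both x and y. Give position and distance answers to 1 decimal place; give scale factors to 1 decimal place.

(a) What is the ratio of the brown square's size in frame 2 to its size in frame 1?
0.6×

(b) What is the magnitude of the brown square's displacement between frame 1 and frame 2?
4.2

The brown square moved from (7.7, 6.5) to (3.6, 7.5), a distance of √(4.1² + 1.0²) ≈ 4.2.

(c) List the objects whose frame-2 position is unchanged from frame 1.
the green pentagon, the orange square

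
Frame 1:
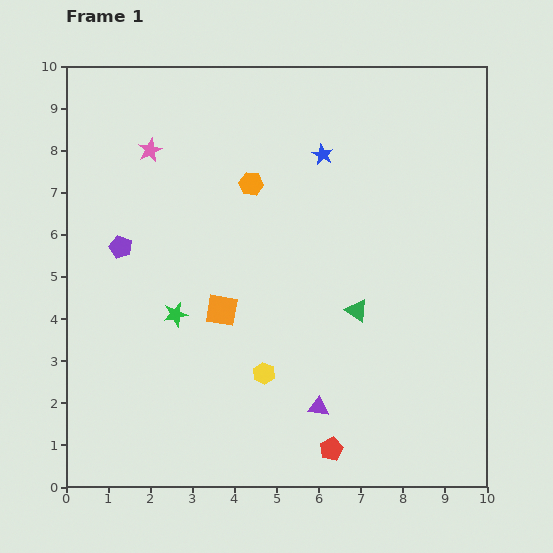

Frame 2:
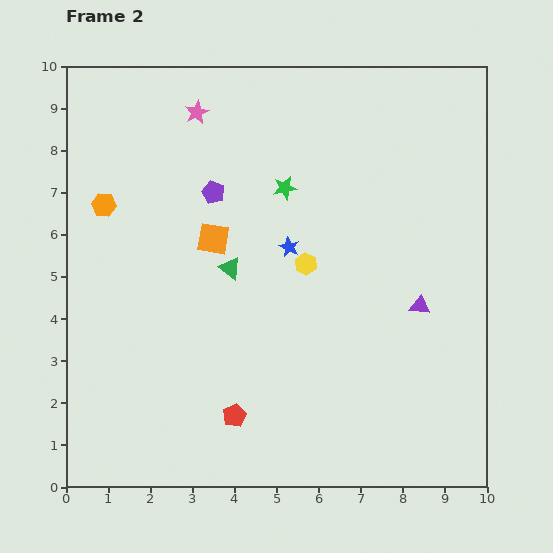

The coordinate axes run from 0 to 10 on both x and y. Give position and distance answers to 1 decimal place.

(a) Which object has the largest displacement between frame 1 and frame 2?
the green star

(moved 4.0; next 3.5)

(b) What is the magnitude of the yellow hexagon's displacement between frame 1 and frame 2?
2.8

The yellow hexagon moved from (4.7, 2.7) to (5.7, 5.3), a distance of √(1.0² + 2.6²) ≈ 2.8.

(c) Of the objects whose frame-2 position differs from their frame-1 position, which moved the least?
the pink star

(moved 1.4)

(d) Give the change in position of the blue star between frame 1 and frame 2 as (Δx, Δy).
(-0.8, -2.2)

The blue star was at (6.1, 7.9) in frame 1 and (5.3, 5.7) in frame 2.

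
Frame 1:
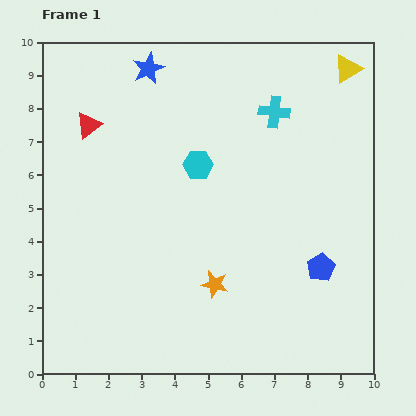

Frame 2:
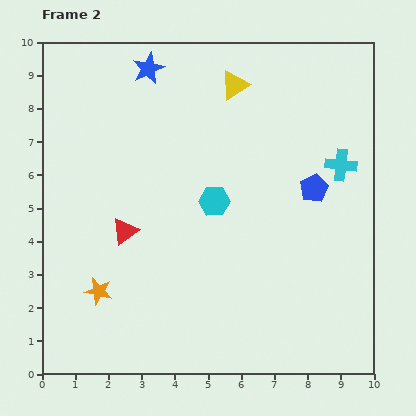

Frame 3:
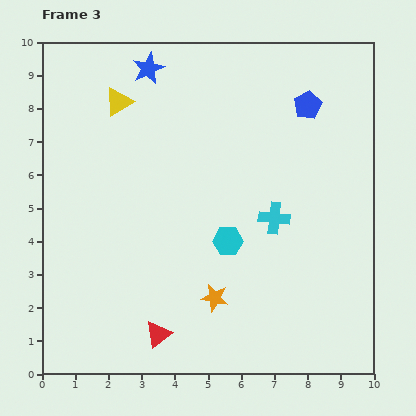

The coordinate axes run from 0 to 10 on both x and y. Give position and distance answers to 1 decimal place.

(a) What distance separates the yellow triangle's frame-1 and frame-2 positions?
3.4

The yellow triangle moved from (9.2, 9.2) to (5.8, 8.7), a distance of √(3.4² + 0.5²) ≈ 3.4.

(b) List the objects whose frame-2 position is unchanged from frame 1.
the blue star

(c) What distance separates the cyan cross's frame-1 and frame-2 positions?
2.6

The cyan cross moved from (7.0, 7.9) to (9.0, 6.3), a distance of √(2.0² + 1.6²) ≈ 2.6.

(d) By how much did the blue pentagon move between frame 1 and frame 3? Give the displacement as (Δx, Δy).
(-0.4, 4.9)

The blue pentagon was at (8.4, 3.2) in frame 1 and (8.0, 8.1) in frame 3.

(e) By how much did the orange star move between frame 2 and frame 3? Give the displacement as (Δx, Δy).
(3.5, -0.2)

The orange star was at (1.7, 2.5) in frame 2 and (5.2, 2.3) in frame 3.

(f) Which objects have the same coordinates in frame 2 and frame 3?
the blue star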